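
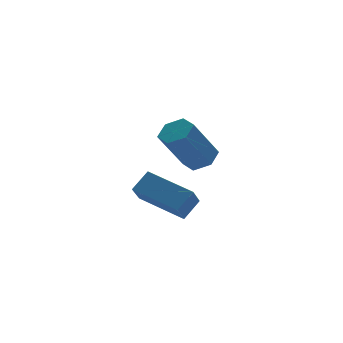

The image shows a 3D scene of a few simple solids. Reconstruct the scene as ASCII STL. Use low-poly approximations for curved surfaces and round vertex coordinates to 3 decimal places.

solid 
facet normal 0.537 0.128 -0.834
outer loop
vertex 4.115 -0.488 1.557
vertex 3.626 -0.254 1.278
vertex 4.009 0.112 1.581
endloop
endfacet
facet normal 0.826 0.124 0.551
outer loop
vertex 4.115 -0.488 1.557
vertex 4.009 0.112 1.581
vertex 3.224 -0.701 2.941
endloop
endfacet
facet normal 0.825 0.125 0.551
outer loop
vertex 3.224 -0.701 2.941
vertex 4.009 0.112 1.581
vertex 3.117 -0.101 2.965
endloop
endfacet
facet normal -0.537 -0.129 0.834
outer loop
vertex 3.224 -0.701 2.941
vertex 3.117 -0.101 2.965
vertex 2.734 -0.466 2.662
endloop
endfacet
facet normal 0.537 0.129 -0.834
outer loop
vertex 4.009 0.112 1.581
vertex 3.626 -0.254 1.278
vertex 3.519 0.347 1.302
endloop
endfacet
facet normal 0.262 0.914 0.310
outer loop
vertex 4.009 0.112 1.581
vertex 3.519 0.347 1.302
vertex 3.117 -0.101 2.965
endloop
endfacet
facet normal 0.263 0.914 0.310
outer loop
vertex 3.117 -0.101 2.965
vertex 3.519 0.347 1.302
vertex 2.628 0.134 2.686
endloop
endfacet
facet normal -0.537 -0.128 0.834
outer loop
vertex 3.117 -0.101 2.965
vertex 2.628 0.134 2.686
vertex 2.734 -0.466 2.662
endloop
endfacet
facet normal 0.537 0.129 -0.834
outer loop
vertex 3.519 0.347 1.302
vertex 3.626 -0.254 1.278
vertex 3.136 -0.019 0.999
endloop
endfacet
facet normal -0.564 0.790 -0.241
outer loop
vertex 3.519 0.347 1.302
vertex 3.136 -0.019 0.999
vertex 2.628 0.134 2.686
endloop
endfacet
facet normal -0.564 0.790 -0.241
outer loop
vertex 2.628 0.134 2.686
vertex 3.136 -0.019 0.999
vertex 2.245 -0.232 2.383
endloop
endfacet
facet normal -0.537 -0.128 0.834
outer loop
vertex 2.628 0.134 2.686
vertex 2.245 -0.232 2.383
vertex 2.734 -0.466 2.662
endloop
endfacet
facet normal 0.537 0.129 -0.834
outer loop
vertex 3.136 -0.019 0.999
vertex 3.626 -0.254 1.278
vertex 3.243 -0.619 0.975
endloop
endfacet
facet normal -0.825 -0.125 -0.551
outer loop
vertex 3.136 -0.019 0.999
vertex 3.243 -0.619 0.975
vertex 2.245 -0.232 2.383
endloop
endfacet
facet normal -0.825 -0.124 -0.551
outer loop
vertex 2.245 -0.232 2.383
vertex 3.243 -0.619 0.975
vertex 2.351 -0.832 2.359
endloop
endfacet
facet normal -0.537 -0.128 0.834
outer loop
vertex 2.245 -0.232 2.383
vertex 2.351 -0.832 2.359
vertex 2.734 -0.466 2.662
endloop
endfacet
facet normal 0.537 0.128 -0.834
outer loop
vertex 3.243 -0.619 0.975
vertex 3.626 -0.254 1.278
vertex 3.732 -0.854 1.254
endloop
endfacet
facet normal -0.262 -0.914 -0.310
outer loop
vertex 3.243 -0.619 0.975
vertex 3.732 -0.854 1.254
vertex 2.351 -0.832 2.359
endloop
endfacet
facet normal -0.262 -0.914 -0.309
outer loop
vertex 2.351 -0.832 2.359
vertex 3.732 -0.854 1.254
vertex 2.841 -1.067 2.638
endloop
endfacet
facet normal -0.537 -0.129 0.834
outer loop
vertex 2.351 -0.832 2.359
vertex 2.841 -1.067 2.638
vertex 2.734 -0.466 2.662
endloop
endfacet
facet normal 0.537 0.128 -0.834
outer loop
vertex 3.732 -0.854 1.254
vertex 3.626 -0.254 1.278
vertex 4.115 -0.488 1.557
endloop
endfacet
facet normal 0.564 -0.790 0.241
outer loop
vertex 3.732 -0.854 1.254
vertex 4.115 -0.488 1.557
vertex 2.841 -1.067 2.638
endloop
endfacet
facet normal 0.564 -0.790 0.241
outer loop
vertex 2.841 -1.067 2.638
vertex 4.115 -0.488 1.557
vertex 3.224 -0.701 2.941
endloop
endfacet
facet normal -0.537 -0.129 0.834
outer loop
vertex 2.841 -1.067 2.638
vertex 3.224 -0.701 2.941
vertex 2.734 -0.466 2.662
endloop
endfacet
facet normal -0.576 0.777 0.254
outer loop
vertex 2.265 2.24 -1.018
vertex 2.891 2.518 -0.45
vertex 2.689 2.797 -1.76
endloop
endfacet
facet normal -0.704 -0.313 -0.637
outer loop
vertex 3.709 1.422 -2.21
vertex 2.265 2.24 -1.018
vertex 2.689 2.797 -1.76
endloop
endfacet
facet normal -0.575 0.778 0.254
outer loop
vertex 2.689 2.797 -1.76
vertex 2.891 2.518 -0.45
vertex 3.316 3.075 -1.192
endloop
endfacet
facet normal 0.416 0.547 -0.727
outer loop
vertex 3.316 3.075 -1.192
vertex 3.709 1.422 -2.21
vertex 2.689 2.797 -1.76
endloop
endfacet
facet normal -0.416 -0.547 0.726
outer loop
vertex 2.265 2.24 -1.018
vertex 3.911 1.143 -0.9
vertex 2.891 2.518 -0.45
endloop
endfacet
facet normal -0.704 -0.313 -0.638
outer loop
vertex 3.284 0.865 -1.468
vertex 2.265 2.24 -1.018
vertex 3.709 1.422 -2.21
endloop
endfacet
facet normal -0.416 -0.546 0.727
outer loop
vertex 3.284 0.865 -1.468
vertex 3.911 1.143 -0.9
vertex 2.265 2.24 -1.018
endloop
endfacet
facet normal 0.704 0.313 0.638
outer loop
vertex 2.891 2.518 -0.45
vertex 3.911 1.143 -0.9
vertex 3.316 3.075 -1.192
endloop
endfacet
facet normal 0.417 0.546 -0.727
outer loop
vertex 4.335 1.7 -1.642
vertex 3.709 1.422 -2.21
vertex 3.316 3.075 -1.192
endloop
endfacet
facet normal 0.704 0.313 0.637
outer loop
vertex 3.316 3.075 -1.192
vertex 3.911 1.143 -0.9
vertex 4.335 1.7 -1.642
endloop
endfacet
facet normal 0.576 -0.777 -0.254
outer loop
vertex 4.335 1.7 -1.642
vertex 3.284 0.865 -1.468
vertex 3.709 1.422 -2.21
endloop
endfacet
facet normal 0.575 -0.777 -0.255
outer loop
vertex 3.911 1.143 -0.9
vertex 3.284 0.865 -1.468
vertex 4.335 1.7 -1.642
endloop
endfacet

endsolid


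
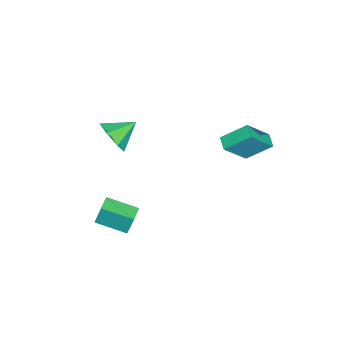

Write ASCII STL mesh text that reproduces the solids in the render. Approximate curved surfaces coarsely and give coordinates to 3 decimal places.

solid 
facet normal -0.828 -0.482 0.285
outer loop
vertex -3.333 1.8 0.925
vertex -4.372 2.692 -0.587
vertex -2.939 0.517 -0.102
endloop
endfacet
facet normal 0.510 -0.437 0.741
outer loop
vertex -2.268 0.908 -0.333
vertex -3.333 1.8 0.925
vertex -2.939 0.517 -0.102
endloop
endfacet
facet normal -0.828 -0.482 0.285
outer loop
vertex -2.939 0.517 -0.102
vertex -4.372 2.692 -0.587
vertex -3.978 1.409 -1.614
endloop
endfacet
facet normal 0.233 -0.759 -0.608
outer loop
vertex -3.978 1.409 -1.614
vertex -2.268 0.908 -0.333
vertex -2.939 0.517 -0.102
endloop
endfacet
facet normal -0.233 0.759 0.608
outer loop
vertex -3.333 1.8 0.925
vertex -3.701 3.083 -0.818
vertex -4.372 2.692 -0.587
endloop
endfacet
facet normal 0.510 -0.437 0.741
outer loop
vertex -2.662 2.191 0.694
vertex -3.333 1.8 0.925
vertex -2.268 0.908 -0.333
endloop
endfacet
facet normal -0.233 0.759 0.608
outer loop
vertex -2.662 2.191 0.694
vertex -3.701 3.083 -0.818
vertex -3.333 1.8 0.925
endloop
endfacet
facet normal -0.510 0.437 -0.741
outer loop
vertex -4.372 2.692 -0.587
vertex -3.701 3.083 -0.818
vertex -3.978 1.409 -1.614
endloop
endfacet
facet normal 0.233 -0.759 -0.608
outer loop
vertex -3.307 1.8 -1.845
vertex -2.268 0.908 -0.333
vertex -3.978 1.409 -1.614
endloop
endfacet
facet normal -0.510 0.437 -0.741
outer loop
vertex -3.978 1.409 -1.614
vertex -3.701 3.083 -0.818
vertex -3.307 1.8 -1.845
endloop
endfacet
facet normal 0.828 0.482 -0.285
outer loop
vertex -3.307 1.8 -1.845
vertex -2.662 2.191 0.694
vertex -2.268 0.908 -0.333
endloop
endfacet
facet normal 0.828 0.482 -0.285
outer loop
vertex -3.701 3.083 -0.818
vertex -2.662 2.191 0.694
vertex -3.307 1.8 -1.845
endloop
endfacet
facet normal -0.999 -0.048 -0.021
outer loop
vertex 2.269 -3.735 -1.199
vertex 2.2 -2.102 -1.669
vertex 2.311 -4.081 -2.41
endloop
endfacet
facet normal 0.040 -0.960 0.276
outer loop
vertex 3.22 -4.038 -2.391
vertex 2.269 -3.735 -1.199
vertex 2.311 -4.081 -2.41
endloop
endfacet
facet normal -0.999 -0.048 -0.021
outer loop
vertex 2.311 -4.081 -2.41
vertex 2.2 -2.102 -1.669
vertex 2.242 -2.449 -2.88
endloop
endfacet
facet normal 0.033 -0.275 -0.961
outer loop
vertex 2.242 -2.449 -2.88
vertex 3.22 -4.038 -2.391
vertex 2.311 -4.081 -2.41
endloop
endfacet
facet normal -0.033 0.275 0.961
outer loop
vertex 2.269 -3.735 -1.199
vertex 3.109 -2.059 -1.65
vertex 2.2 -2.102 -1.669
endloop
endfacet
facet normal 0.041 -0.960 0.277
outer loop
vertex 3.178 -3.691 -1.18
vertex 2.269 -3.735 -1.199
vertex 3.22 -4.038 -2.391
endloop
endfacet
facet normal -0.033 0.275 0.961
outer loop
vertex 3.178 -3.691 -1.18
vertex 3.109 -2.059 -1.65
vertex 2.269 -3.735 -1.199
endloop
endfacet
facet normal -0.040 0.960 -0.277
outer loop
vertex 2.2 -2.102 -1.669
vertex 3.109 -2.059 -1.65
vertex 2.242 -2.449 -2.88
endloop
endfacet
facet normal 0.033 -0.275 -0.961
outer loop
vertex 3.151 -2.405 -2.861
vertex 3.22 -4.038 -2.391
vertex 2.242 -2.449 -2.88
endloop
endfacet
facet normal -0.041 0.960 -0.276
outer loop
vertex 2.242 -2.449 -2.88
vertex 3.109 -2.059 -1.65
vertex 3.151 -2.405 -2.861
endloop
endfacet
facet normal 0.999 0.048 0.021
outer loop
vertex 3.151 -2.405 -2.861
vertex 3.178 -3.691 -1.18
vertex 3.22 -4.038 -2.391
endloop
endfacet
facet normal 0.999 0.048 0.021
outer loop
vertex 3.109 -2.059 -1.65
vertex 3.178 -3.691 -1.18
vertex 3.151 -2.405 -2.861
endloop
endfacet
facet normal 0.605 -0.656 -0.450
outer loop
vertex -0.174 -4.506 1.445
vertex -0.759 -4.449 0.575
vertex 0.072 -3.867 0.844
endloop
endfacet
facet normal 0.307 0.586 0.749
outer loop
vertex -0.174 -4.506 1.445
vertex 0.072 -3.867 0.844
vertex -1.661 -3.471 1.245
endloop
endfacet
facet normal 0.605 -0.656 -0.450
outer loop
vertex 0.072 -3.867 0.844
vertex -0.759 -4.449 0.575
vertex -0.307 -3.666 0.041
endloop
endfacet
facet normal 0.248 0.961 0.123
outer loop
vertex 0.072 -3.867 0.844
vertex -0.307 -3.666 0.041
vertex -1.661 -3.471 1.245
endloop
endfacet
facet normal 0.605 -0.656 -0.450
outer loop
vertex -0.307 -3.666 0.041
vertex -0.759 -4.449 0.575
vertex -1.027 -4.054 -0.361
endloop
endfacet
facet normal -0.242 0.878 -0.414
outer loop
vertex -0.307 -3.666 0.041
vertex -1.027 -4.054 -0.361
vertex -1.661 -3.471 1.245
endloop
endfacet
facet normal 0.606 -0.656 -0.450
outer loop
vertex -1.027 -4.054 -0.361
vertex -0.759 -4.449 0.575
vertex -1.545 -4.74 -0.058
endloop
endfacet
facet normal -0.795 0.398 -0.458
outer loop
vertex -1.027 -4.054 -0.361
vertex -1.545 -4.74 -0.058
vertex -1.661 -3.471 1.245
endloop
endfacet
facet normal 0.605 -0.656 -0.450
outer loop
vertex -1.545 -4.74 -0.058
vertex -0.759 -4.449 0.575
vertex -1.471 -5.206 0.721
endloop
endfacet
facet normal -0.993 -0.116 0.025
outer loop
vertex -1.545 -4.74 -0.058
vertex -1.471 -5.206 0.721
vertex -1.661 -3.471 1.245
endloop
endfacet
facet normal 0.605 -0.656 -0.451
outer loop
vertex -1.471 -5.206 0.721
vertex -0.759 -4.449 0.575
vertex -0.861 -5.103 1.39
endloop
endfacet
facet normal -0.688 -0.278 0.670
outer loop
vertex -1.471 -5.206 0.721
vertex -0.861 -5.103 1.39
vertex -1.661 -3.471 1.245
endloop
endfacet
facet normal 0.606 -0.656 -0.450
outer loop
vertex -0.861 -5.103 1.39
vertex -0.759 -4.449 0.575
vertex -0.174 -4.506 1.445
endloop
endfacet
facet normal -0.110 0.035 0.993
outer loop
vertex -0.861 -5.103 1.39
vertex -0.174 -4.506 1.445
vertex -1.661 -3.471 1.245
endloop
endfacet

endsolid


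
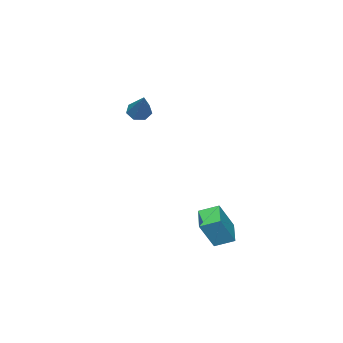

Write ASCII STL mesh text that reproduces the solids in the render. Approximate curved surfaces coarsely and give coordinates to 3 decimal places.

solid 
facet normal -0.497 0.118 -0.860
outer loop
vertex -3.407 2.733 -2.555
vertex -2.503 3.47 -2.976
vertex -2.941 1.945 -2.932
endloop
endfacet
facet normal -0.729 -0.594 0.340
outer loop
vertex -2.117 1.75 -1.504
vertex -3.407 2.733 -2.555
vertex -2.941 1.945 -2.932
endloop
endfacet
facet normal -0.496 0.118 -0.860
outer loop
vertex -2.941 1.945 -2.932
vertex -2.503 3.47 -2.976
vertex -2.036 2.682 -3.353
endloop
endfacet
facet normal 0.471 -0.796 -0.380
outer loop
vertex -2.036 2.682 -3.353
vertex -2.117 1.75 -1.504
vertex -2.941 1.945 -2.932
endloop
endfacet
facet normal -0.471 0.796 0.381
outer loop
vertex -3.407 2.733 -2.555
vertex -1.679 3.275 -1.548
vertex -2.503 3.47 -2.976
endloop
endfacet
facet normal -0.729 -0.594 0.339
outer loop
vertex -2.584 2.538 -1.127
vertex -3.407 2.733 -2.555
vertex -2.117 1.75 -1.504
endloop
endfacet
facet normal -0.471 0.796 0.380
outer loop
vertex -2.584 2.538 -1.127
vertex -1.679 3.275 -1.548
vertex -3.407 2.733 -2.555
endloop
endfacet
facet normal 0.729 0.594 -0.339
outer loop
vertex -2.503 3.47 -2.976
vertex -1.679 3.275 -1.548
vertex -2.036 2.682 -3.353
endloop
endfacet
facet normal 0.471 -0.796 -0.380
outer loop
vertex -1.213 2.487 -1.925
vertex -2.117 1.75 -1.504
vertex -2.036 2.682 -3.353
endloop
endfacet
facet normal 0.730 0.594 -0.339
outer loop
vertex -2.036 2.682 -3.353
vertex -1.679 3.275 -1.548
vertex -1.213 2.487 -1.925
endloop
endfacet
facet normal 0.496 -0.117 0.860
outer loop
vertex -1.213 2.487 -1.925
vertex -2.584 2.538 -1.127
vertex -2.117 1.75 -1.504
endloop
endfacet
facet normal 0.496 -0.118 0.860
outer loop
vertex -1.679 3.275 -1.548
vertex -2.584 2.538 -1.127
vertex -1.213 2.487 -1.925
endloop
endfacet
facet normal -0.504 -0.548 -0.668
outer loop
vertex -3.987 -3.802 2.583
vertex -4.471 -3.436 2.648
vertex -4.006 -3.386 2.256
endloop
endfacet
facet normal 0.964 -0.137 -0.230
outer loop
vertex -3.987 -3.802 2.583
vertex -4.006 -3.386 2.256
vertex -3.429 -2.304 4.032
endloop
endfacet
facet normal -0.505 -0.546 -0.668
outer loop
vertex -4.006 -3.386 2.256
vertex -4.471 -3.436 2.648
vertex -4.375 -3.007 2.225
endloop
endfacet
facet normal 0.623 0.562 -0.545
outer loop
vertex -4.006 -3.386 2.256
vertex -4.375 -3.007 2.225
vertex -3.429 -2.304 4.032
endloop
endfacet
facet normal -0.504 -0.547 -0.669
outer loop
vertex -4.375 -3.007 2.225
vertex -4.471 -3.436 2.648
vertex -4.816 -2.952 2.512
endloop
endfacet
facet normal -0.090 0.943 -0.320
outer loop
vertex -4.375 -3.007 2.225
vertex -4.816 -2.952 2.512
vertex -3.429 -2.304 4.032
endloop
endfacet
facet normal -0.502 -0.546 -0.670
outer loop
vertex -4.816 -2.952 2.512
vertex -4.471 -3.436 2.648
vertex -4.998 -3.262 2.901
endloop
endfacet
facet normal -0.638 0.720 0.275
outer loop
vertex -4.816 -2.952 2.512
vertex -4.998 -3.262 2.901
vertex -3.429 -2.304 4.032
endloop
endfacet
facet normal -0.502 -0.549 -0.668
outer loop
vertex -4.998 -3.262 2.901
vertex -4.471 -3.436 2.648
vertex -4.782 -3.702 3.1
endloop
endfacet
facet normal -0.608 0.060 0.792
outer loop
vertex -4.998 -3.262 2.901
vertex -4.782 -3.702 3.1
vertex -3.429 -2.304 4.032
endloop
endfacet
facet normal -0.505 -0.546 -0.669
outer loop
vertex -4.782 -3.702 3.1
vertex -4.471 -3.436 2.648
vertex -4.333 -3.943 2.958
endloop
endfacet
facet normal -0.023 -0.539 0.842
outer loop
vertex -4.782 -3.702 3.1
vertex -4.333 -3.943 2.958
vertex -3.429 -2.304 4.032
endloop
endfacet
facet normal -0.503 -0.546 -0.670
outer loop
vertex -4.333 -3.943 2.958
vertex -4.471 -3.436 2.648
vertex -3.987 -3.802 2.583
endloop
endfacet
facet normal 0.676 -0.627 0.388
outer loop
vertex -4.333 -3.943 2.958
vertex -3.987 -3.802 2.583
vertex -3.429 -2.304 4.032
endloop
endfacet

endsolid


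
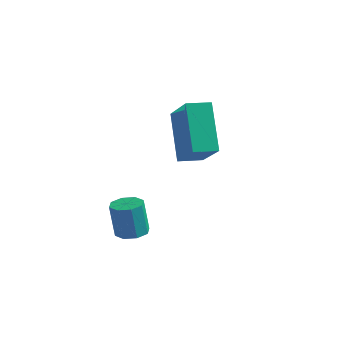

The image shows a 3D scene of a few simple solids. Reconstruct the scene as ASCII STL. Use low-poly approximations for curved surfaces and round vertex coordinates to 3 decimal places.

solid 
facet normal -0.447 0.429 0.785
outer loop
vertex 2.467 1.827 2.891
vertex 3.056 2.569 2.821
vertex 1.12 2.774 1.605
endloop
endfacet
facet normal -0.620 -0.781 0.074
outer loop
vertex 2.104 1.831 -0.121
vertex 2.467 1.827 2.891
vertex 1.12 2.774 1.605
endloop
endfacet
facet normal -0.448 0.428 0.785
outer loop
vertex 1.12 2.774 1.605
vertex 3.056 2.569 2.821
vertex 1.708 3.517 1.535
endloop
endfacet
facet normal -0.645 0.453 -0.615
outer loop
vertex 1.708 3.517 1.535
vertex 2.104 1.831 -0.121
vertex 1.12 2.774 1.605
endloop
endfacet
facet normal 0.645 -0.454 0.615
outer loop
vertex 2.467 1.827 2.891
vertex 4.04 1.626 1.095
vertex 3.056 2.569 2.821
endloop
endfacet
facet normal -0.620 -0.781 0.074
outer loop
vertex 3.452 0.883 1.165
vertex 2.467 1.827 2.891
vertex 2.104 1.831 -0.121
endloop
endfacet
facet normal 0.645 -0.453 0.616
outer loop
vertex 3.452 0.883 1.165
vertex 4.04 1.626 1.095
vertex 2.467 1.827 2.891
endloop
endfacet
facet normal 0.620 0.781 -0.074
outer loop
vertex 3.056 2.569 2.821
vertex 4.04 1.626 1.095
vertex 1.708 3.517 1.535
endloop
endfacet
facet normal -0.644 0.453 -0.616
outer loop
vertex 2.693 2.573 -0.191
vertex 2.104 1.831 -0.121
vertex 1.708 3.517 1.535
endloop
endfacet
facet normal 0.620 0.781 -0.074
outer loop
vertex 1.708 3.517 1.535
vertex 4.04 1.626 1.095
vertex 2.693 2.573 -0.191
endloop
endfacet
facet normal 0.447 -0.429 -0.785
outer loop
vertex 2.693 2.573 -0.191
vertex 3.452 0.883 1.165
vertex 2.104 1.831 -0.121
endloop
endfacet
facet normal 0.448 -0.428 -0.785
outer loop
vertex 4.04 1.626 1.095
vertex 3.452 0.883 1.165
vertex 2.693 2.573 -0.191
endloop
endfacet
facet normal 0.133 0.051 -0.990
outer loop
vertex 2.046 0.228 -2.837
vertex 1.673 -0.274 -2.913
vertex 1.583 0.349 -2.893
endloop
endfacet
facet normal 0.243 0.967 0.082
outer loop
vertex 2.046 0.228 -2.837
vertex 1.583 0.349 -2.893
vertex 1.86 0.156 -1.432
endloop
endfacet
facet normal 0.242 0.967 0.082
outer loop
vertex 1.86 0.156 -1.432
vertex 1.583 0.349 -2.893
vertex 1.396 0.277 -1.487
endloop
endfacet
facet normal -0.131 -0.051 0.990
outer loop
vertex 1.86 0.156 -1.432
vertex 1.396 0.277 -1.487
vertex 1.487 -0.346 -1.507
endloop
endfacet
facet normal 0.131 0.051 -0.990
outer loop
vertex 1.583 0.349 -2.893
vertex 1.673 -0.274 -2.913
vertex 1.172 0.105 -2.96
endloop
endfacet
facet normal -0.508 0.861 -0.023
outer loop
vertex 1.583 0.349 -2.893
vertex 1.172 0.105 -2.96
vertex 1.396 0.277 -1.487
endloop
endfacet
facet normal -0.508 0.861 -0.023
outer loop
vertex 1.396 0.277 -1.487
vertex 1.172 0.105 -2.96
vertex 0.986 0.033 -1.554
endloop
endfacet
facet normal -0.131 -0.051 0.990
outer loop
vertex 1.396 0.277 -1.487
vertex 0.986 0.033 -1.554
vertex 1.487 -0.346 -1.507
endloop
endfacet
facet normal 0.131 0.050 -0.990
outer loop
vertex 1.172 0.105 -2.96
vertex 1.673 -0.274 -2.913
vertex 1.055 -0.361 -2.999
endloop
endfacet
facet normal -0.961 0.251 -0.114
outer loop
vertex 1.172 0.105 -2.96
vertex 1.055 -0.361 -2.999
vertex 0.986 0.033 -1.554
endloop
endfacet
facet normal -0.961 0.251 -0.114
outer loop
vertex 0.986 0.033 -1.554
vertex 1.055 -0.361 -2.999
vertex 0.869 -0.433 -1.594
endloop
endfacet
facet normal -0.132 -0.052 0.990
outer loop
vertex 0.986 0.033 -1.554
vertex 0.869 -0.433 -1.594
vertex 1.487 -0.346 -1.507
endloop
endfacet
facet normal 0.131 0.051 -0.990
outer loop
vertex 1.055 -0.361 -2.999
vertex 1.673 -0.274 -2.913
vertex 1.3 -0.776 -2.988
endloop
endfacet
facet normal -0.851 -0.506 -0.139
outer loop
vertex 1.055 -0.361 -2.999
vertex 1.3 -0.776 -2.988
vertex 0.869 -0.433 -1.594
endloop
endfacet
facet normal -0.851 -0.506 -0.139
outer loop
vertex 0.869 -0.433 -1.594
vertex 1.3 -0.776 -2.988
vertex 1.114 -0.848 -1.583
endloop
endfacet
facet normal -0.132 -0.052 0.990
outer loop
vertex 0.869 -0.433 -1.594
vertex 1.114 -0.848 -1.583
vertex 1.487 -0.346 -1.507
endloop
endfacet
facet normal 0.131 0.051 -0.990
outer loop
vertex 1.3 -0.776 -2.988
vertex 1.673 -0.274 -2.913
vertex 1.764 -0.897 -2.933
endloop
endfacet
facet normal -0.242 -0.967 -0.082
outer loop
vertex 1.3 -0.776 -2.988
vertex 1.764 -0.897 -2.933
vertex 1.114 -0.848 -1.583
endloop
endfacet
facet normal -0.243 -0.967 -0.082
outer loop
vertex 1.114 -0.848 -1.583
vertex 1.764 -0.897 -2.933
vertex 1.577 -0.969 -1.527
endloop
endfacet
facet normal -0.133 -0.051 0.990
outer loop
vertex 1.114 -0.848 -1.583
vertex 1.577 -0.969 -1.527
vertex 1.487 -0.346 -1.507
endloop
endfacet
facet normal 0.131 0.051 -0.990
outer loop
vertex 1.764 -0.897 -2.933
vertex 1.673 -0.274 -2.913
vertex 2.174 -0.653 -2.866
endloop
endfacet
facet normal 0.508 -0.861 0.024
outer loop
vertex 1.764 -0.897 -2.933
vertex 2.174 -0.653 -2.866
vertex 1.577 -0.969 -1.527
endloop
endfacet
facet normal 0.508 -0.861 0.023
outer loop
vertex 1.577 -0.969 -1.527
vertex 2.174 -0.653 -2.866
vertex 1.988 -0.725 -1.46
endloop
endfacet
facet normal -0.131 -0.051 0.990
outer loop
vertex 1.577 -0.969 -1.527
vertex 1.988 -0.725 -1.46
vertex 1.487 -0.346 -1.507
endloop
endfacet
facet normal 0.132 0.052 -0.990
outer loop
vertex 2.174 -0.653 -2.866
vertex 1.673 -0.274 -2.913
vertex 2.291 -0.187 -2.826
endloop
endfacet
facet normal 0.961 -0.251 0.114
outer loop
vertex 2.174 -0.653 -2.866
vertex 2.291 -0.187 -2.826
vertex 1.988 -0.725 -1.46
endloop
endfacet
facet normal 0.961 -0.251 0.114
outer loop
vertex 1.988 -0.725 -1.46
vertex 2.291 -0.187 -2.826
vertex 2.105 -0.259 -1.421
endloop
endfacet
facet normal -0.131 -0.050 0.990
outer loop
vertex 1.988 -0.725 -1.46
vertex 2.105 -0.259 -1.421
vertex 1.487 -0.346 -1.507
endloop
endfacet
facet normal 0.132 0.052 -0.990
outer loop
vertex 2.291 -0.187 -2.826
vertex 1.673 -0.274 -2.913
vertex 2.046 0.228 -2.837
endloop
endfacet
facet normal 0.851 0.506 0.139
outer loop
vertex 2.291 -0.187 -2.826
vertex 2.046 0.228 -2.837
vertex 2.105 -0.259 -1.421
endloop
endfacet
facet normal 0.851 0.506 0.139
outer loop
vertex 2.105 -0.259 -1.421
vertex 2.046 0.228 -2.837
vertex 1.86 0.156 -1.432
endloop
endfacet
facet normal -0.131 -0.051 0.990
outer loop
vertex 2.105 -0.259 -1.421
vertex 1.86 0.156 -1.432
vertex 1.487 -0.346 -1.507
endloop
endfacet

endsolid


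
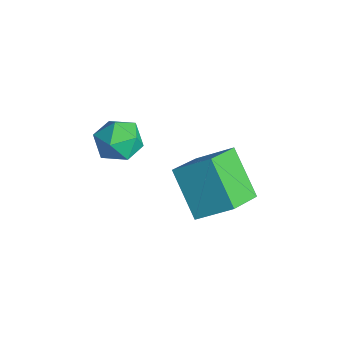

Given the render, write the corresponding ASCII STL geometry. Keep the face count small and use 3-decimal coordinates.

solid 
facet normal -0.620 0.335 0.710
outer loop
vertex -0.335 -2.443 -0.904
vertex -0.923 -3.224 -1.049
vertex -0.191 -3.273 -0.387
endloop
endfacet
facet normal 0.051 0.534 0.844
outer loop
vertex -0.335 -2.443 -0.904
vertex -0.191 -3.273 -0.387
vertex 0.582 -2.776 -0.749
endloop
endfacet
facet normal 0.284 0.915 0.286
outer loop
vertex -0.335 -2.443 -0.904
vertex 0.582 -2.776 -0.749
vertex 0.329 -2.42 -1.636
endloop
endfacet
facet normal -0.245 0.950 -0.192
outer loop
vertex -0.335 -2.443 -0.904
vertex 0.329 -2.42 -1.636
vertex -0.602 -2.697 -1.821
endloop
endfacet
facet normal -0.803 0.592 0.070
outer loop
vertex -0.335 -2.443 -0.904
vertex -0.602 -2.697 -1.821
vertex -0.923 -3.224 -1.049
endloop
endfacet
facet normal 0.452 -0.054 0.890
outer loop
vertex 0.582 -2.776 -0.749
vertex -0.191 -3.273 -0.387
vertex 0.562 -3.763 -0.799
endloop
endfacet
facet normal -0.635 -0.377 0.674
outer loop
vertex -0.191 -3.273 -0.387
vertex -0.923 -3.224 -1.049
vertex -0.369 -4.04 -0.984
endloop
endfacet
facet normal -0.931 0.037 -0.362
outer loop
vertex -0.923 -3.224 -1.049
vertex -0.602 -2.697 -1.821
vertex -0.622 -3.684 -1.871
endloop
endfacet
facet normal -0.028 0.618 -0.786
outer loop
vertex -0.602 -2.697 -1.821
vertex 0.329 -2.42 -1.636
vertex 0.151 -3.187 -2.233
endloop
endfacet
facet normal 0.828 0.561 -0.011
outer loop
vertex 0.329 -2.42 -1.636
vertex 0.582 -2.776 -0.749
vertex 0.883 -3.236 -1.571
endloop
endfacet
facet normal 0.245 -0.950 0.192
outer loop
vertex 0.295 -4.017 -1.716
vertex 0.562 -3.763 -0.799
vertex -0.369 -4.04 -0.984
endloop
endfacet
facet normal -0.284 -0.915 -0.286
outer loop
vertex 0.295 -4.017 -1.716
vertex -0.369 -4.04 -0.984
vertex -0.622 -3.684 -1.871
endloop
endfacet
facet normal -0.051 -0.534 -0.844
outer loop
vertex 0.295 -4.017 -1.716
vertex -0.622 -3.684 -1.871
vertex 0.151 -3.187 -2.233
endloop
endfacet
facet normal 0.620 -0.335 -0.710
outer loop
vertex 0.295 -4.017 -1.716
vertex 0.151 -3.187 -2.233
vertex 0.883 -3.236 -1.571
endloop
endfacet
facet normal 0.803 -0.592 -0.070
outer loop
vertex 0.295 -4.017 -1.716
vertex 0.883 -3.236 -1.571
vertex 0.562 -3.763 -0.799
endloop
endfacet
facet normal 0.028 -0.618 0.786
outer loop
vertex -0.369 -4.04 -0.984
vertex 0.562 -3.763 -0.799
vertex -0.191 -3.273 -0.387
endloop
endfacet
facet normal -0.828 -0.561 0.011
outer loop
vertex -0.622 -3.684 -1.871
vertex -0.369 -4.04 -0.984
vertex -0.923 -3.224 -1.049
endloop
endfacet
facet normal -0.452 0.054 -0.890
outer loop
vertex 0.151 -3.187 -2.233
vertex -0.622 -3.684 -1.871
vertex -0.602 -2.697 -1.821
endloop
endfacet
facet normal 0.635 0.377 -0.674
outer loop
vertex 0.883 -3.236 -1.571
vertex 0.151 -3.187 -2.233
vertex 0.329 -2.42 -1.636
endloop
endfacet
facet normal 0.931 -0.037 0.362
outer loop
vertex 0.562 -3.763 -0.799
vertex 0.883 -3.236 -1.571
vertex 0.582 -2.776 -0.749
endloop
endfacet
facet normal -0.729 -0.089 0.679
outer loop
vertex 3.351 -1.18 0.116
vertex 2.459 0.101 -0.675
vertex 2.602 -2.288 -0.833
endloop
endfacet
facet normal 0.510 -0.732 0.452
outer loop
vertex 4.141 -2.101 -2.265
vertex 3.351 -1.18 0.116
vertex 2.602 -2.288 -0.833
endloop
endfacet
facet normal -0.729 -0.089 0.679
outer loop
vertex 2.602 -2.288 -0.833
vertex 2.459 0.101 -0.675
vertex 1.71 -1.007 -1.624
endloop
endfacet
facet normal -0.457 -0.675 -0.579
outer loop
vertex 1.71 -1.007 -1.624
vertex 4.141 -2.101 -2.265
vertex 2.602 -2.288 -0.833
endloop
endfacet
facet normal 0.457 0.675 0.579
outer loop
vertex 3.351 -1.18 0.116
vertex 3.998 0.288 -2.107
vertex 2.459 0.101 -0.675
endloop
endfacet
facet normal 0.510 -0.732 0.452
outer loop
vertex 4.89 -0.993 -1.316
vertex 3.351 -1.18 0.116
vertex 4.141 -2.101 -2.265
endloop
endfacet
facet normal 0.457 0.675 0.579
outer loop
vertex 4.89 -0.993 -1.316
vertex 3.998 0.288 -2.107
vertex 3.351 -1.18 0.116
endloop
endfacet
facet normal -0.510 0.732 -0.452
outer loop
vertex 2.459 0.101 -0.675
vertex 3.998 0.288 -2.107
vertex 1.71 -1.007 -1.624
endloop
endfacet
facet normal -0.457 -0.675 -0.579
outer loop
vertex 3.249 -0.82 -3.056
vertex 4.141 -2.101 -2.265
vertex 1.71 -1.007 -1.624
endloop
endfacet
facet normal -0.510 0.732 -0.452
outer loop
vertex 1.71 -1.007 -1.624
vertex 3.998 0.288 -2.107
vertex 3.249 -0.82 -3.056
endloop
endfacet
facet normal 0.729 0.089 -0.679
outer loop
vertex 3.249 -0.82 -3.056
vertex 4.89 -0.993 -1.316
vertex 4.141 -2.101 -2.265
endloop
endfacet
facet normal 0.729 0.089 -0.679
outer loop
vertex 3.998 0.288 -2.107
vertex 4.89 -0.993 -1.316
vertex 3.249 -0.82 -3.056
endloop
endfacet

endsolid


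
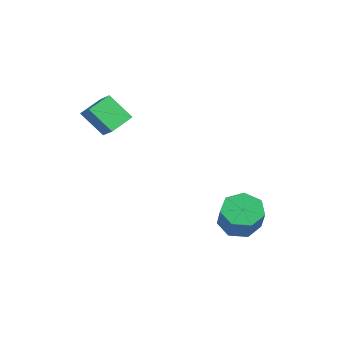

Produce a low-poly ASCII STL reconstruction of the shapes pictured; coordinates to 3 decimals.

solid 
facet normal -0.605 0.231 -0.762
outer loop
vertex 4.041 3.936 -3.425
vertex 3.392 3.087 -3.167
vertex 3.337 4.125 -2.809
endloop
endfacet
facet normal 0.300 0.953 0.050
outer loop
vertex 4.041 3.936 -3.425
vertex 3.337 4.125 -2.809
vertex 5.178 3.503 -1.992
endloop
endfacet
facet normal 0.300 0.953 0.050
outer loop
vertex 5.178 3.503 -1.992
vertex 3.337 4.125 -2.809
vertex 4.473 3.692 -1.376
endloop
endfacet
facet normal 0.605 -0.230 0.763
outer loop
vertex 5.178 3.503 -1.992
vertex 4.473 3.692 -1.376
vertex 4.528 2.653 -1.733
endloop
endfacet
facet normal -0.604 0.231 -0.763
outer loop
vertex 3.337 4.125 -2.809
vertex 3.392 3.087 -3.167
vertex 2.674 3.533 -2.463
endloop
endfacet
facet normal -0.390 0.749 0.535
outer loop
vertex 3.337 4.125 -2.809
vertex 2.674 3.533 -2.463
vertex 4.473 3.692 -1.376
endloop
endfacet
facet normal -0.390 0.749 0.536
outer loop
vertex 4.473 3.692 -1.376
vertex 2.674 3.533 -2.463
vertex 3.81 3.099 -1.029
endloop
endfacet
facet normal 0.605 -0.230 0.762
outer loop
vertex 4.473 3.692 -1.376
vertex 3.81 3.099 -1.029
vertex 4.528 2.653 -1.733
endloop
endfacet
facet normal -0.605 0.230 -0.763
outer loop
vertex 2.674 3.533 -2.463
vertex 3.392 3.087 -3.167
vertex 2.551 2.604 -2.646
endloop
endfacet
facet normal -0.786 -0.018 0.618
outer loop
vertex 2.674 3.533 -2.463
vertex 2.551 2.604 -2.646
vertex 3.81 3.099 -1.029
endloop
endfacet
facet normal -0.786 -0.019 0.618
outer loop
vertex 3.81 3.099 -1.029
vertex 2.551 2.604 -2.646
vertex 3.688 2.171 -1.213
endloop
endfacet
facet normal 0.604 -0.231 0.763
outer loop
vertex 3.81 3.099 -1.029
vertex 3.688 2.171 -1.213
vertex 4.528 2.653 -1.733
endloop
endfacet
facet normal -0.605 0.230 -0.762
outer loop
vertex 2.551 2.604 -2.646
vertex 3.392 3.087 -3.167
vertex 3.062 2.039 -3.222
endloop
endfacet
facet normal -0.590 -0.773 0.235
outer loop
vertex 2.551 2.604 -2.646
vertex 3.062 2.039 -3.222
vertex 3.688 2.171 -1.213
endloop
endfacet
facet normal -0.591 -0.772 0.235
outer loop
vertex 3.688 2.171 -1.213
vertex 3.062 2.039 -3.222
vertex 4.198 1.606 -1.788
endloop
endfacet
facet normal 0.604 -0.231 0.763
outer loop
vertex 3.688 2.171 -1.213
vertex 4.198 1.606 -1.788
vertex 4.528 2.653 -1.733
endloop
endfacet
facet normal -0.604 0.230 -0.763
outer loop
vertex 3.062 2.039 -3.222
vertex 3.392 3.087 -3.167
vertex 3.821 2.263 -3.756
endloop
endfacet
facet normal 0.050 -0.944 -0.325
outer loop
vertex 3.062 2.039 -3.222
vertex 3.821 2.263 -3.756
vertex 4.198 1.606 -1.788
endloop
endfacet
facet normal 0.049 -0.945 -0.325
outer loop
vertex 4.198 1.606 -1.788
vertex 3.821 2.263 -3.756
vertex 4.957 1.829 -2.322
endloop
endfacet
facet normal 0.604 -0.231 0.763
outer loop
vertex 4.198 1.606 -1.788
vertex 4.957 1.829 -2.322
vertex 4.528 2.653 -1.733
endloop
endfacet
facet normal -0.604 0.231 -0.763
outer loop
vertex 3.821 2.263 -3.756
vertex 3.392 3.087 -3.167
vertex 4.257 3.107 -3.846
endloop
endfacet
facet normal 0.653 -0.405 -0.640
outer loop
vertex 3.821 2.263 -3.756
vertex 4.257 3.107 -3.846
vertex 4.957 1.829 -2.322
endloop
endfacet
facet normal 0.653 -0.406 -0.640
outer loop
vertex 4.957 1.829 -2.322
vertex 4.257 3.107 -3.846
vertex 5.393 2.674 -2.413
endloop
endfacet
facet normal 0.605 -0.230 0.762
outer loop
vertex 4.957 1.829 -2.322
vertex 5.393 2.674 -2.413
vertex 4.528 2.653 -1.733
endloop
endfacet
facet normal -0.604 0.230 -0.763
outer loop
vertex 4.257 3.107 -3.846
vertex 3.392 3.087 -3.167
vertex 4.041 3.936 -3.425
endloop
endfacet
facet normal 0.764 0.439 -0.473
outer loop
vertex 4.257 3.107 -3.846
vertex 4.041 3.936 -3.425
vertex 5.393 2.674 -2.413
endloop
endfacet
facet normal 0.764 0.439 -0.474
outer loop
vertex 5.393 2.674 -2.413
vertex 4.041 3.936 -3.425
vertex 5.178 3.503 -1.992
endloop
endfacet
facet normal 0.605 -0.230 0.762
outer loop
vertex 5.393 2.674 -2.413
vertex 5.178 3.503 -1.992
vertex 4.528 2.653 -1.733
endloop
endfacet
facet normal -0.830 -0.069 -0.554
outer loop
vertex -2.11 -2.825 3.098
vertex -2.576 -1.539 3.636
vertex -1.297 -1.977 1.775
endloop
endfacet
facet normal 0.317 -0.875 -0.366
outer loop
vertex -0.384 -1.901 2.384
vertex -2.11 -2.825 3.098
vertex -1.297 -1.977 1.775
endloop
endfacet
facet normal -0.830 -0.069 -0.554
outer loop
vertex -1.297 -1.977 1.775
vertex -2.576 -1.539 3.636
vertex -1.763 -0.691 2.312
endloop
endfacet
facet normal 0.459 0.479 -0.748
outer loop
vertex -1.763 -0.691 2.312
vertex -0.384 -1.901 2.384
vertex -1.297 -1.977 1.775
endloop
endfacet
facet normal -0.459 -0.479 0.748
outer loop
vertex -2.11 -2.825 3.098
vertex -1.663 -1.463 4.245
vertex -2.576 -1.539 3.636
endloop
endfacet
facet normal 0.317 -0.875 -0.366
outer loop
vertex -1.197 -2.749 3.708
vertex -2.11 -2.825 3.098
vertex -0.384 -1.901 2.384
endloop
endfacet
facet normal -0.460 -0.479 0.748
outer loop
vertex -1.197 -2.749 3.708
vertex -1.663 -1.463 4.245
vertex -2.11 -2.825 3.098
endloop
endfacet
facet normal -0.317 0.875 0.366
outer loop
vertex -2.576 -1.539 3.636
vertex -1.663 -1.463 4.245
vertex -1.763 -0.691 2.312
endloop
endfacet
facet normal 0.460 0.479 -0.748
outer loop
vertex -0.85 -0.615 2.922
vertex -0.384 -1.901 2.384
vertex -1.763 -0.691 2.312
endloop
endfacet
facet normal -0.317 0.875 0.366
outer loop
vertex -1.763 -0.691 2.312
vertex -1.663 -1.463 4.245
vertex -0.85 -0.615 2.922
endloop
endfacet
facet normal 0.830 0.069 0.554
outer loop
vertex -0.85 -0.615 2.922
vertex -1.197 -2.749 3.708
vertex -0.384 -1.901 2.384
endloop
endfacet
facet normal 0.830 0.069 0.554
outer loop
vertex -1.663 -1.463 4.245
vertex -1.197 -2.749 3.708
vertex -0.85 -0.615 2.922
endloop
endfacet

endsolid


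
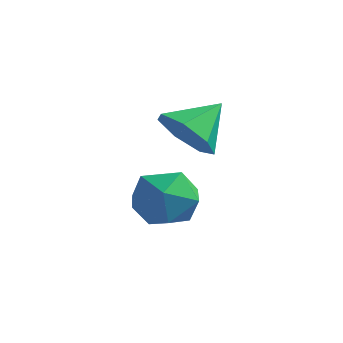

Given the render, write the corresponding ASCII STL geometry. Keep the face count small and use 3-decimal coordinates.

solid 
facet normal -0.230 -0.780 -0.582
outer loop
vertex 2.161 -1.298 2.413
vertex 1.407 -1.504 2.987
vertex 1.434 -0.929 2.206
endloop
endfacet
facet normal 0.502 0.789 -0.355
outer loop
vertex 2.161 -1.298 2.413
vertex 1.434 -0.929 2.206
vertex 1.733 -0.396 3.813
endloop
endfacet
facet normal -0.231 -0.780 -0.582
outer loop
vertex 1.434 -0.929 2.206
vertex 1.407 -1.504 2.987
vertex 0.686 -0.992 2.587
endloop
endfacet
facet normal -0.217 0.938 -0.271
outer loop
vertex 1.434 -0.929 2.206
vertex 0.686 -0.992 2.587
vertex 1.733 -0.396 3.813
endloop
endfacet
facet normal -0.230 -0.780 -0.582
outer loop
vertex 0.686 -0.992 2.587
vertex 1.407 -1.504 2.987
vertex 0.481 -1.441 3.269
endloop
endfacet
facet normal -0.682 0.688 0.248
outer loop
vertex 0.686 -0.992 2.587
vertex 0.481 -1.441 3.269
vertex 1.733 -0.396 3.813
endloop
endfacet
facet normal -0.230 -0.779 -0.583
outer loop
vertex 0.481 -1.441 3.269
vertex 1.407 -1.504 2.987
vertex 0.973 -1.937 3.738
endloop
endfacet
facet normal -0.542 0.228 0.809
outer loop
vertex 0.481 -1.441 3.269
vertex 0.973 -1.937 3.738
vertex 1.733 -0.396 3.813
endloop
endfacet
facet normal -0.229 -0.780 -0.582
outer loop
vertex 0.973 -1.937 3.738
vertex 1.407 -1.504 2.987
vertex 1.792 -2.106 3.642
endloop
endfacet
facet normal 0.096 -0.096 0.991
outer loop
vertex 0.973 -1.937 3.738
vertex 1.792 -2.106 3.642
vertex 1.733 -0.396 3.813
endloop
endfacet
facet normal -0.230 -0.780 -0.582
outer loop
vertex 1.792 -2.106 3.642
vertex 1.407 -1.504 2.987
vertex 2.32 -1.822 3.052
endloop
endfacet
facet normal 0.754 -0.040 0.656
outer loop
vertex 1.792 -2.106 3.642
vertex 2.32 -1.822 3.052
vertex 1.733 -0.396 3.813
endloop
endfacet
facet normal -0.230 -0.780 -0.582
outer loop
vertex 2.32 -1.822 3.052
vertex 1.407 -1.504 2.987
vertex 2.161 -1.298 2.413
endloop
endfacet
facet normal 0.934 0.354 0.058
outer loop
vertex 2.32 -1.822 3.052
vertex 2.161 -1.298 2.413
vertex 1.733 -0.396 3.813
endloop
endfacet
facet normal -0.880 0.079 0.469
outer loop
vertex -0.364 -1.435 0.316
vertex 0.106 -1.674 1.238
vertex 0.031 -0.662 0.927
endloop
endfacet
facet normal -0.853 0.512 -0.096
outer loop
vertex -0.364 -1.435 0.316
vertex 0.031 -0.662 0.927
vertex 0.169 -0.63 -0.125
endloop
endfacet
facet normal -0.729 0.113 -0.675
outer loop
vertex -0.364 -1.435 0.316
vertex 0.169 -0.63 -0.125
vertex 0.329 -1.623 -0.465
endloop
endfacet
facet normal -0.679 -0.567 -0.466
outer loop
vertex -0.364 -1.435 0.316
vertex 0.329 -1.623 -0.465
vertex 0.291 -2.269 0.377
endloop
endfacet
facet normal -0.772 -0.589 0.241
outer loop
vertex -0.364 -1.435 0.316
vertex 0.291 -2.269 0.377
vertex 0.106 -1.674 1.238
endloop
endfacet
facet normal -0.300 0.954 -0.010
outer loop
vertex 0.169 -0.63 -0.125
vertex 0.031 -0.662 0.927
vertex 0.969 -0.371 0.523
endloop
endfacet
facet normal -0.341 0.253 0.905
outer loop
vertex 0.031 -0.662 0.927
vertex 0.106 -1.674 1.238
vertex 0.931 -1.017 1.365
endloop
endfacet
facet normal -0.166 -0.828 0.536
outer loop
vertex 0.106 -1.674 1.238
vertex 0.291 -2.269 0.377
vertex 1.091 -2.01 1.025
endloop
endfacet
facet normal -0.016 -0.793 -0.609
outer loop
vertex 0.291 -2.269 0.377
vertex 0.329 -1.623 -0.465
vertex 1.229 -1.978 -0.027
endloop
endfacet
facet normal -0.100 0.308 -0.946
outer loop
vertex 0.329 -1.623 -0.465
vertex 0.169 -0.63 -0.125
vertex 1.154 -0.966 -0.338
endloop
endfacet
facet normal 0.679 0.567 0.466
outer loop
vertex 1.624 -1.205 0.584
vertex 0.969 -0.371 0.523
vertex 0.931 -1.017 1.365
endloop
endfacet
facet normal 0.729 -0.113 0.675
outer loop
vertex 1.624 -1.205 0.584
vertex 0.931 -1.017 1.365
vertex 1.091 -2.01 1.025
endloop
endfacet
facet normal 0.853 -0.512 0.096
outer loop
vertex 1.624 -1.205 0.584
vertex 1.091 -2.01 1.025
vertex 1.229 -1.978 -0.027
endloop
endfacet
facet normal 0.880 -0.079 -0.469
outer loop
vertex 1.624 -1.205 0.584
vertex 1.229 -1.978 -0.027
vertex 1.154 -0.966 -0.338
endloop
endfacet
facet normal 0.772 0.589 -0.241
outer loop
vertex 1.624 -1.205 0.584
vertex 1.154 -0.966 -0.338
vertex 0.969 -0.371 0.523
endloop
endfacet
facet normal 0.016 0.793 0.609
outer loop
vertex 0.931 -1.017 1.365
vertex 0.969 -0.371 0.523
vertex 0.031 -0.662 0.927
endloop
endfacet
facet normal 0.100 -0.308 0.946
outer loop
vertex 1.091 -2.01 1.025
vertex 0.931 -1.017 1.365
vertex 0.106 -1.674 1.238
endloop
endfacet
facet normal 0.300 -0.954 0.010
outer loop
vertex 1.229 -1.978 -0.027
vertex 1.091 -2.01 1.025
vertex 0.291 -2.269 0.377
endloop
endfacet
facet normal 0.341 -0.253 -0.905
outer loop
vertex 1.154 -0.966 -0.338
vertex 1.229 -1.978 -0.027
vertex 0.329 -1.623 -0.465
endloop
endfacet
facet normal 0.166 0.828 -0.536
outer loop
vertex 0.969 -0.371 0.523
vertex 1.154 -0.966 -0.338
vertex 0.169 -0.63 -0.125
endloop
endfacet

endsolid


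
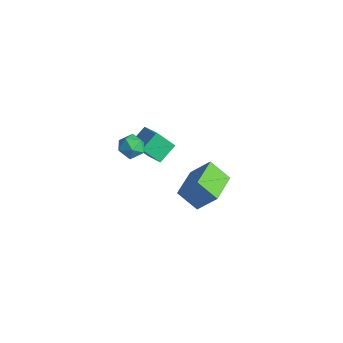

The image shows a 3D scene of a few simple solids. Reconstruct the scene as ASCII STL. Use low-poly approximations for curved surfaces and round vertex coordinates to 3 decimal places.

solid 
facet normal -0.697 -0.339 0.632
outer loop
vertex 2.69 -3.925 3.099
vertex 1.826 -2.422 2.951
vertex 1.914 -4.485 1.943
endloop
endfacet
facet normal 0.497 -0.864 0.085
outer loop
vertex 2.834 -4.038 1.109
vertex 2.69 -3.925 3.099
vertex 1.914 -4.485 1.943
endloop
endfacet
facet normal -0.697 -0.339 0.632
outer loop
vertex 1.914 -4.485 1.943
vertex 1.826 -2.422 2.951
vertex 1.05 -2.982 1.795
endloop
endfacet
facet normal -0.517 -0.373 -0.770
outer loop
vertex 1.05 -2.982 1.795
vertex 2.834 -4.038 1.109
vertex 1.914 -4.485 1.943
endloop
endfacet
facet normal 0.517 0.373 0.770
outer loop
vertex 2.69 -3.925 3.099
vertex 2.746 -1.975 2.117
vertex 1.826 -2.422 2.951
endloop
endfacet
facet normal 0.497 -0.864 0.085
outer loop
vertex 3.61 -3.478 2.265
vertex 2.69 -3.925 3.099
vertex 2.834 -4.038 1.109
endloop
endfacet
facet normal 0.517 0.373 0.770
outer loop
vertex 3.61 -3.478 2.265
vertex 2.746 -1.975 2.117
vertex 2.69 -3.925 3.099
endloop
endfacet
facet normal -0.497 0.864 -0.085
outer loop
vertex 1.826 -2.422 2.951
vertex 2.746 -1.975 2.117
vertex 1.05 -2.982 1.795
endloop
endfacet
facet normal -0.517 -0.373 -0.770
outer loop
vertex 1.97 -2.535 0.961
vertex 2.834 -4.038 1.109
vertex 1.05 -2.982 1.795
endloop
endfacet
facet normal -0.497 0.864 -0.085
outer loop
vertex 1.05 -2.982 1.795
vertex 2.746 -1.975 2.117
vertex 1.97 -2.535 0.961
endloop
endfacet
facet normal 0.697 0.339 -0.632
outer loop
vertex 1.97 -2.535 0.961
vertex 3.61 -3.478 2.265
vertex 2.834 -4.038 1.109
endloop
endfacet
facet normal 0.697 0.339 -0.632
outer loop
vertex 2.746 -1.975 2.117
vertex 3.61 -3.478 2.265
vertex 1.97 -2.535 0.961
endloop
endfacet
facet normal -0.565 -0.459 0.685
outer loop
vertex -2.885 -2.826 0.189
vertex -3.012 -1.781 0.785
vertex -4.325 -2.463 -0.755
endloop
endfacet
facet normal 0.105 -0.864 -0.493
outer loop
vertex -3.608 -1.879 -1.625
vertex -2.885 -2.826 0.189
vertex -4.325 -2.463 -0.755
endloop
endfacet
facet normal -0.565 -0.460 0.685
outer loop
vertex -4.325 -2.463 -0.755
vertex -3.012 -1.781 0.785
vertex -4.453 -1.418 -0.159
endloop
endfacet
facet normal -0.818 0.206 -0.536
outer loop
vertex -4.453 -1.418 -0.159
vertex -3.608 -1.879 -1.625
vertex -4.325 -2.463 -0.755
endloop
endfacet
facet normal 0.819 -0.206 0.536
outer loop
vertex -2.885 -2.826 0.189
vertex -2.295 -1.197 -0.085
vertex -3.012 -1.781 0.785
endloop
endfacet
facet normal 0.105 -0.864 -0.493
outer loop
vertex -2.167 -2.242 -0.681
vertex -2.885 -2.826 0.189
vertex -3.608 -1.879 -1.625
endloop
endfacet
facet normal 0.818 -0.206 0.537
outer loop
vertex -2.167 -2.242 -0.681
vertex -2.295 -1.197 -0.085
vertex -2.885 -2.826 0.189
endloop
endfacet
facet normal -0.105 0.864 0.493
outer loop
vertex -3.012 -1.781 0.785
vertex -2.295 -1.197 -0.085
vertex -4.453 -1.418 -0.159
endloop
endfacet
facet normal -0.818 0.207 -0.537
outer loop
vertex -3.735 -0.834 -1.029
vertex -3.608 -1.879 -1.625
vertex -4.453 -1.418 -0.159
endloop
endfacet
facet normal -0.105 0.864 0.493
outer loop
vertex -4.453 -1.418 -0.159
vertex -2.295 -1.197 -0.085
vertex -3.735 -0.834 -1.029
endloop
endfacet
facet normal 0.565 0.460 -0.685
outer loop
vertex -3.735 -0.834 -1.029
vertex -2.167 -2.242 -0.681
vertex -3.608 -1.879 -1.625
endloop
endfacet
facet normal 0.565 0.460 -0.685
outer loop
vertex -2.295 -1.197 -0.085
vertex -2.167 -2.242 -0.681
vertex -3.735 -0.834 -1.029
endloop
endfacet
facet normal -0.505 0.862 -0.040
outer loop
vertex -2.664 -2.841 0.98
vertex -3.275 -3.212 0.701
vertex -3.19 -3.127 1.459
endloop
endfacet
facet normal -0.028 0.871 0.490
outer loop
vertex -2.664 -2.841 0.98
vertex -3.19 -3.127 1.459
vertex -2.444 -3.196 1.624
endloop
endfacet
facet normal 0.618 0.758 0.207
outer loop
vertex -2.664 -2.841 0.98
vertex -2.444 -3.196 1.624
vertex -2.067 -3.324 0.967
endloop
endfacet
facet normal 0.539 0.680 -0.497
outer loop
vertex -2.664 -2.841 0.98
vertex -2.067 -3.324 0.967
vertex -2.581 -3.333 0.397
endloop
endfacet
facet normal -0.155 0.744 -0.650
outer loop
vertex -2.664 -2.841 0.98
vertex -2.581 -3.333 0.397
vertex -3.275 -3.212 0.701
endloop
endfacet
facet normal -0.175 0.328 0.928
outer loop
vertex -2.444 -3.196 1.624
vertex -3.19 -3.127 1.459
vertex -2.919 -3.787 1.743
endloop
endfacet
facet normal -0.947 0.314 0.071
outer loop
vertex -3.19 -3.127 1.459
vertex -3.275 -3.212 0.701
vertex -3.433 -3.796 1.173
endloop
endfacet
facet normal -0.380 0.121 -0.917
outer loop
vertex -3.275 -3.212 0.701
vertex -2.581 -3.333 0.397
vertex -3.056 -3.924 0.516
endloop
endfacet
facet normal 0.742 0.017 -0.670
outer loop
vertex -2.581 -3.333 0.397
vertex -2.067 -3.324 0.967
vertex -2.31 -3.993 0.681
endloop
endfacet
facet normal 0.870 0.145 0.471
outer loop
vertex -2.067 -3.324 0.967
vertex -2.444 -3.196 1.624
vertex -2.225 -3.908 1.439
endloop
endfacet
facet normal -0.539 -0.680 0.497
outer loop
vertex -2.836 -4.279 1.16
vertex -2.919 -3.787 1.743
vertex -3.433 -3.796 1.173
endloop
endfacet
facet normal -0.618 -0.758 -0.207
outer loop
vertex -2.836 -4.279 1.16
vertex -3.433 -3.796 1.173
vertex -3.056 -3.924 0.516
endloop
endfacet
facet normal 0.028 -0.871 -0.490
outer loop
vertex -2.836 -4.279 1.16
vertex -3.056 -3.924 0.516
vertex -2.31 -3.993 0.681
endloop
endfacet
facet normal 0.505 -0.862 0.040
outer loop
vertex -2.836 -4.279 1.16
vertex -2.31 -3.993 0.681
vertex -2.225 -3.908 1.439
endloop
endfacet
facet normal 0.155 -0.744 0.650
outer loop
vertex -2.836 -4.279 1.16
vertex -2.225 -3.908 1.439
vertex -2.919 -3.787 1.743
endloop
endfacet
facet normal -0.742 -0.017 0.670
outer loop
vertex -3.433 -3.796 1.173
vertex -2.919 -3.787 1.743
vertex -3.19 -3.127 1.459
endloop
endfacet
facet normal -0.870 -0.145 -0.471
outer loop
vertex -3.056 -3.924 0.516
vertex -3.433 -3.796 1.173
vertex -3.275 -3.212 0.701
endloop
endfacet
facet normal 0.175 -0.328 -0.928
outer loop
vertex -2.31 -3.993 0.681
vertex -3.056 -3.924 0.516
vertex -2.581 -3.333 0.397
endloop
endfacet
facet normal 0.947 -0.314 -0.071
outer loop
vertex -2.225 -3.908 1.439
vertex -2.31 -3.993 0.681
vertex -2.067 -3.324 0.967
endloop
endfacet
facet normal 0.380 -0.121 0.917
outer loop
vertex -2.919 -3.787 1.743
vertex -2.225 -3.908 1.439
vertex -2.444 -3.196 1.624
endloop
endfacet

endsolid


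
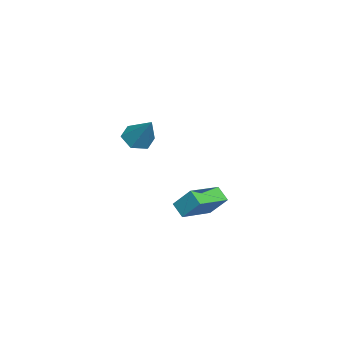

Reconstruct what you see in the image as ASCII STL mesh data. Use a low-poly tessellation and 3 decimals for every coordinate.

solid 
facet normal -0.529 -0.582 0.618
outer loop
vertex -2.481 2.366 -0.989
vertex -4.055 3.372 -1.388
vertex -2.767 1.498 -2.05
endloop
endfacet
facet normal 0.824 -0.527 0.209
outer loop
vertex -2.285 2.028 -2.612
vertex -2.481 2.366 -0.989
vertex -2.767 1.498 -2.05
endloop
endfacet
facet normal -0.529 -0.582 0.618
outer loop
vertex -2.767 1.498 -2.05
vertex -4.055 3.372 -1.388
vertex -4.34 2.505 -2.449
endloop
endfacet
facet normal -0.204 -0.619 -0.759
outer loop
vertex -4.34 2.505 -2.449
vertex -2.285 2.028 -2.612
vertex -2.767 1.498 -2.05
endloop
endfacet
facet normal 0.203 0.619 0.758
outer loop
vertex -2.481 2.366 -0.989
vertex -3.573 3.902 -1.95
vertex -4.055 3.372 -1.388
endloop
endfacet
facet normal 0.824 -0.527 0.209
outer loop
vertex -2.0 2.895 -1.551
vertex -2.481 2.366 -0.989
vertex -2.285 2.028 -2.612
endloop
endfacet
facet normal 0.204 0.619 0.758
outer loop
vertex -2.0 2.895 -1.551
vertex -3.573 3.902 -1.95
vertex -2.481 2.366 -0.989
endloop
endfacet
facet normal -0.824 0.527 -0.209
outer loop
vertex -4.055 3.372 -1.388
vertex -3.573 3.902 -1.95
vertex -4.34 2.505 -2.449
endloop
endfacet
facet normal -0.204 -0.620 -0.758
outer loop
vertex -3.859 3.034 -3.011
vertex -2.285 2.028 -2.612
vertex -4.34 2.505 -2.449
endloop
endfacet
facet normal -0.824 0.527 -0.209
outer loop
vertex -4.34 2.505 -2.449
vertex -3.573 3.902 -1.95
vertex -3.859 3.034 -3.011
endloop
endfacet
facet normal 0.529 0.582 -0.618
outer loop
vertex -3.859 3.034 -3.011
vertex -2.0 2.895 -1.551
vertex -2.285 2.028 -2.612
endloop
endfacet
facet normal 0.529 0.581 -0.618
outer loop
vertex -3.573 3.902 -1.95
vertex -2.0 2.895 -1.551
vertex -3.859 3.034 -3.011
endloop
endfacet
facet normal -0.492 -0.447 -0.747
outer loop
vertex -0.075 0.912 2.613
vertex -0.39 0.401 3.126
vertex -0.762 1.079 2.965
endloop
endfacet
facet normal 0.134 0.971 -0.200
outer loop
vertex -0.075 0.912 2.613
vertex -0.762 1.079 2.965
vertex 0.51 1.219 4.494
endloop
endfacet
facet normal -0.491 -0.447 -0.748
outer loop
vertex -0.762 1.079 2.965
vertex -0.39 0.401 3.126
vertex -1.077 0.567 3.478
endloop
endfacet
facet normal -0.553 0.734 0.393
outer loop
vertex -0.762 1.079 2.965
vertex -1.077 0.567 3.478
vertex 0.51 1.219 4.494
endloop
endfacet
facet normal -0.491 -0.448 -0.747
outer loop
vertex -1.077 0.567 3.478
vertex -0.39 0.401 3.126
vertex -0.704 -0.111 3.639
endloop
endfacet
facet normal -0.514 -0.080 0.854
outer loop
vertex -1.077 0.567 3.478
vertex -0.704 -0.111 3.639
vertex 0.51 1.219 4.494
endloop
endfacet
facet normal -0.491 -0.448 -0.747
outer loop
vertex -0.704 -0.111 3.639
vertex -0.39 0.401 3.126
vertex -0.017 -0.277 3.287
endloop
endfacet
facet normal 0.211 -0.658 0.723
outer loop
vertex -0.704 -0.111 3.639
vertex -0.017 -0.277 3.287
vertex 0.51 1.219 4.494
endloop
endfacet
facet normal -0.491 -0.448 -0.747
outer loop
vertex -0.017 -0.277 3.287
vertex -0.39 0.401 3.126
vertex 0.298 0.234 2.774
endloop
endfacet
facet normal 0.897 -0.422 0.131
outer loop
vertex -0.017 -0.277 3.287
vertex 0.298 0.234 2.774
vertex 0.51 1.219 4.494
endloop
endfacet
facet normal -0.491 -0.448 -0.747
outer loop
vertex 0.298 0.234 2.774
vertex -0.39 0.401 3.126
vertex -0.075 0.912 2.613
endloop
endfacet
facet normal 0.858 0.393 -0.331
outer loop
vertex 0.298 0.234 2.774
vertex -0.075 0.912 2.613
vertex 0.51 1.219 4.494
endloop
endfacet

endsolid


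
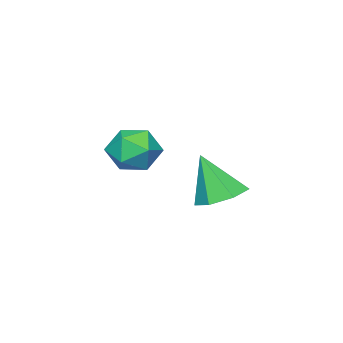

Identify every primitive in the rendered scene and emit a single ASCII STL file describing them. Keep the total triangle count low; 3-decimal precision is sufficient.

solid 
facet normal 0.262 0.525 0.810
outer loop
vertex -0.16 -0.826 1.208
vertex -0.865 -1.416 1.819
vertex 0.179 -1.754 1.7
endloop
endfacet
facet normal 0.805 0.479 0.350
outer loop
vertex -0.16 -0.826 1.208
vertex 0.179 -1.754 1.7
vertex 0.495 -1.53 0.666
endloop
endfacet
facet normal 0.592 0.759 -0.271
outer loop
vertex -0.16 -0.826 1.208
vertex 0.495 -1.53 0.666
vertex -0.354 -1.054 0.146
endloop
endfacet
facet normal -0.083 0.977 -0.195
outer loop
vertex -0.16 -0.826 1.208
vertex -0.354 -1.054 0.146
vertex -1.195 -0.984 0.858
endloop
endfacet
facet normal -0.287 0.833 0.473
outer loop
vertex -0.16 -0.826 1.208
vertex -1.195 -0.984 0.858
vertex -0.865 -1.416 1.819
endloop
endfacet
facet normal 0.947 -0.211 0.244
outer loop
vertex 0.495 -1.53 0.666
vertex 0.179 -1.754 1.7
vertex 0.195 -2.556 0.942
endloop
endfacet
facet normal 0.068 -0.138 0.988
outer loop
vertex 0.179 -1.754 1.7
vertex -0.865 -1.416 1.819
vertex -0.646 -2.486 1.654
endloop
endfacet
facet normal -0.821 0.359 0.444
outer loop
vertex -0.865 -1.416 1.819
vertex -1.195 -0.984 0.858
vertex -1.495 -2.01 1.134
endloop
endfacet
facet normal -0.491 0.593 -0.638
outer loop
vertex -1.195 -0.984 0.858
vertex -0.354 -1.054 0.146
vertex -1.179 -1.786 0.1
endloop
endfacet
facet normal 0.601 0.241 -0.762
outer loop
vertex -0.354 -1.054 0.146
vertex 0.495 -1.53 0.666
vertex -0.135 -2.124 -0.019
endloop
endfacet
facet normal 0.083 -0.977 0.195
outer loop
vertex -0.84 -2.714 0.592
vertex 0.195 -2.556 0.942
vertex -0.646 -2.486 1.654
endloop
endfacet
facet normal -0.592 -0.759 0.271
outer loop
vertex -0.84 -2.714 0.592
vertex -0.646 -2.486 1.654
vertex -1.495 -2.01 1.134
endloop
endfacet
facet normal -0.805 -0.479 -0.350
outer loop
vertex -0.84 -2.714 0.592
vertex -1.495 -2.01 1.134
vertex -1.179 -1.786 0.1
endloop
endfacet
facet normal -0.262 -0.525 -0.810
outer loop
vertex -0.84 -2.714 0.592
vertex -1.179 -1.786 0.1
vertex -0.135 -2.124 -0.019
endloop
endfacet
facet normal 0.287 -0.833 -0.473
outer loop
vertex -0.84 -2.714 0.592
vertex -0.135 -2.124 -0.019
vertex 0.195 -2.556 0.942
endloop
endfacet
facet normal 0.491 -0.593 0.638
outer loop
vertex -0.646 -2.486 1.654
vertex 0.195 -2.556 0.942
vertex 0.179 -1.754 1.7
endloop
endfacet
facet normal -0.601 -0.241 0.762
outer loop
vertex -1.495 -2.01 1.134
vertex -0.646 -2.486 1.654
vertex -0.865 -1.416 1.819
endloop
endfacet
facet normal -0.947 0.211 -0.244
outer loop
vertex -1.179 -1.786 0.1
vertex -1.495 -2.01 1.134
vertex -1.195 -0.984 0.858
endloop
endfacet
facet normal -0.068 0.138 -0.988
outer loop
vertex -0.135 -2.124 -0.019
vertex -1.179 -1.786 0.1
vertex -0.354 -1.054 0.146
endloop
endfacet
facet normal 0.821 -0.359 -0.444
outer loop
vertex 0.195 -2.556 0.942
vertex -0.135 -2.124 -0.019
vertex 0.495 -1.53 0.666
endloop
endfacet
facet normal -0.107 0.400 -0.910
outer loop
vertex 0.425 1.634 -0.599
vertex -0.335 2.233 -0.247
vertex 0.675 2.43 -0.279
endloop
endfacet
facet normal 0.909 -0.366 0.201
outer loop
vertex 0.425 1.634 -0.599
vertex 0.675 2.43 -0.279
vertex -0.125 1.447 1.547
endloop
endfacet
facet normal -0.107 0.399 -0.911
outer loop
vertex 0.675 2.43 -0.279
vertex -0.335 2.233 -0.247
vertex 0.165 3.078 0.065
endloop
endfacet
facet normal 0.782 0.337 0.524
outer loop
vertex 0.675 2.43 -0.279
vertex 0.165 3.078 0.065
vertex -0.125 1.447 1.547
endloop
endfacet
facet normal -0.107 0.399 -0.911
outer loop
vertex 0.165 3.078 0.065
vertex -0.335 2.233 -0.247
vertex -0.722 3.09 0.174
endloop
endfacet
facet normal 0.100 0.659 0.745
outer loop
vertex 0.165 3.078 0.065
vertex -0.722 3.09 0.174
vertex -0.125 1.447 1.547
endloop
endfacet
facet normal -0.107 0.399 -0.911
outer loop
vertex -0.722 3.09 0.174
vertex -0.335 2.233 -0.247
vertex -1.318 2.457 -0.033
endloop
endfacet
facet normal -0.621 0.357 0.697
outer loop
vertex -0.722 3.09 0.174
vertex -1.318 2.457 -0.033
vertex -0.125 1.447 1.547
endloop
endfacet
facet normal -0.107 0.400 -0.910
outer loop
vertex -1.318 2.457 -0.033
vertex -0.335 2.233 -0.247
vertex -1.174 1.656 -0.402
endloop
endfacet
facet normal -0.842 -0.343 0.416
outer loop
vertex -1.318 2.457 -0.033
vertex -1.174 1.656 -0.402
vertex -0.125 1.447 1.547
endloop
endfacet
facet normal -0.107 0.400 -0.910
outer loop
vertex -1.174 1.656 -0.402
vertex -0.335 2.233 -0.247
vertex -0.398 1.289 -0.654
endloop
endfacet
facet normal -0.394 -0.912 0.114
outer loop
vertex -1.174 1.656 -0.402
vertex -0.398 1.289 -0.654
vertex -0.125 1.447 1.547
endloop
endfacet
facet normal -0.107 0.400 -0.910
outer loop
vertex -0.398 1.289 -0.654
vertex -0.335 2.233 -0.247
vertex 0.425 1.634 -0.599
endloop
endfacet
facet normal 0.385 -0.923 0.018
outer loop
vertex -0.398 1.289 -0.654
vertex 0.425 1.634 -0.599
vertex -0.125 1.447 1.547
endloop
endfacet

endsolid


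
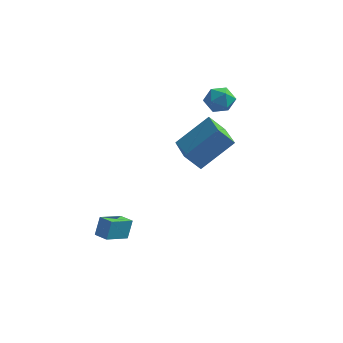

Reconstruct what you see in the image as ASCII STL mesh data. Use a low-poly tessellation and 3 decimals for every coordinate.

solid 
facet normal -0.882 0.328 -0.339
outer loop
vertex -0.189 3.048 2.207
vertex -0.579 2.595 2.784
vertex -0.353 3.376 2.952
endloop
endfacet
facet normal -0.371 0.817 -0.441
outer loop
vertex -0.189 3.048 2.207
vertex -0.353 3.376 2.952
vertex 0.382 3.514 2.59
endloop
endfacet
facet normal 0.139 0.521 -0.842
outer loop
vertex -0.189 3.048 2.207
vertex 0.382 3.514 2.59
vertex 0.609 2.819 2.197
endloop
endfacet
facet normal -0.055 -0.150 -0.987
outer loop
vertex -0.189 3.048 2.207
vertex 0.609 2.819 2.197
vertex 0.015 2.25 2.317
endloop
endfacet
facet normal -0.687 -0.269 -0.675
outer loop
vertex -0.189 3.048 2.207
vertex 0.015 2.25 2.317
vertex -0.579 2.595 2.784
endloop
endfacet
facet normal -0.088 0.977 0.193
outer loop
vertex 0.382 3.514 2.59
vertex -0.353 3.376 2.952
vertex 0.345 3.35 3.403
endloop
endfacet
facet normal -0.914 0.187 0.361
outer loop
vertex -0.353 3.376 2.952
vertex -0.579 2.595 2.784
vertex -0.249 2.781 3.523
endloop
endfacet
facet normal -0.598 -0.780 -0.185
outer loop
vertex -0.579 2.595 2.784
vertex 0.015 2.25 2.317
vertex -0.022 2.086 3.13
endloop
endfacet
facet normal 0.424 -0.588 -0.689
outer loop
vertex 0.015 2.25 2.317
vertex 0.609 2.819 2.197
vertex 0.713 2.224 2.768
endloop
endfacet
facet normal 0.738 0.498 -0.455
outer loop
vertex 0.609 2.819 2.197
vertex 0.382 3.514 2.59
vertex 0.939 3.005 2.936
endloop
endfacet
facet normal 0.055 0.150 0.987
outer loop
vertex 0.549 2.552 3.513
vertex 0.345 3.35 3.403
vertex -0.249 2.781 3.523
endloop
endfacet
facet normal -0.139 -0.521 0.842
outer loop
vertex 0.549 2.552 3.513
vertex -0.249 2.781 3.523
vertex -0.022 2.086 3.13
endloop
endfacet
facet normal 0.371 -0.817 0.441
outer loop
vertex 0.549 2.552 3.513
vertex -0.022 2.086 3.13
vertex 0.713 2.224 2.768
endloop
endfacet
facet normal 0.882 -0.328 0.339
outer loop
vertex 0.549 2.552 3.513
vertex 0.713 2.224 2.768
vertex 0.939 3.005 2.936
endloop
endfacet
facet normal 0.687 0.269 0.675
outer loop
vertex 0.549 2.552 3.513
vertex 0.939 3.005 2.936
vertex 0.345 3.35 3.403
endloop
endfacet
facet normal -0.424 0.588 0.689
outer loop
vertex -0.249 2.781 3.523
vertex 0.345 3.35 3.403
vertex -0.353 3.376 2.952
endloop
endfacet
facet normal -0.738 -0.498 0.455
outer loop
vertex -0.022 2.086 3.13
vertex -0.249 2.781 3.523
vertex -0.579 2.595 2.784
endloop
endfacet
facet normal 0.088 -0.977 -0.193
outer loop
vertex 0.713 2.224 2.768
vertex -0.022 2.086 3.13
vertex 0.015 2.25 2.317
endloop
endfacet
facet normal 0.914 -0.187 -0.361
outer loop
vertex 0.939 3.005 2.936
vertex 0.713 2.224 2.768
vertex 0.609 2.819 2.197
endloop
endfacet
facet normal 0.598 0.780 0.185
outer loop
vertex 0.345 3.35 3.403
vertex 0.939 3.005 2.936
vertex 0.382 3.514 2.59
endloop
endfacet
facet normal -0.641 -0.189 0.743
outer loop
vertex 1.135 -0.614 3.098
vertex 0.159 1.121 2.698
vertex -0.157 -1.659 1.717
endloop
endfacet
facet normal 0.481 -0.855 0.197
outer loop
vertex 0.581 -1.441 0.862
vertex 1.135 -0.614 3.098
vertex -0.157 -1.659 1.717
endloop
endfacet
facet normal -0.642 -0.189 0.743
outer loop
vertex -0.157 -1.659 1.717
vertex 0.159 1.121 2.698
vertex -1.132 0.076 1.317
endloop
endfacet
facet normal -0.598 -0.483 -0.639
outer loop
vertex -1.132 0.076 1.317
vertex 0.581 -1.441 0.862
vertex -0.157 -1.659 1.717
endloop
endfacet
facet normal 0.598 0.484 0.639
outer loop
vertex 1.135 -0.614 3.098
vertex 0.897 1.339 1.843
vertex 0.159 1.121 2.698
endloop
endfacet
facet normal 0.481 -0.854 0.197
outer loop
vertex 1.872 -0.396 2.243
vertex 1.135 -0.614 3.098
vertex 0.581 -1.441 0.862
endloop
endfacet
facet normal 0.598 0.484 0.639
outer loop
vertex 1.872 -0.396 2.243
vertex 0.897 1.339 1.843
vertex 1.135 -0.614 3.098
endloop
endfacet
facet normal -0.481 0.854 -0.197
outer loop
vertex 0.159 1.121 2.698
vertex 0.897 1.339 1.843
vertex -1.132 0.076 1.317
endloop
endfacet
facet normal -0.598 -0.484 -0.639
outer loop
vertex -0.395 0.294 0.462
vertex 0.581 -1.441 0.862
vertex -1.132 0.076 1.317
endloop
endfacet
facet normal -0.481 0.854 -0.197
outer loop
vertex -1.132 0.076 1.317
vertex 0.897 1.339 1.843
vertex -0.395 0.294 0.462
endloop
endfacet
facet normal 0.642 0.190 -0.743
outer loop
vertex -0.395 0.294 0.462
vertex 1.872 -0.396 2.243
vertex 0.581 -1.441 0.862
endloop
endfacet
facet normal 0.642 0.189 -0.743
outer loop
vertex 0.897 1.339 1.843
vertex 1.872 -0.396 2.243
vertex -0.395 0.294 0.462
endloop
endfacet
facet normal -0.883 0.456 -0.114
outer loop
vertex -3.993 -2.5 -2.809
vertex -3.35 -1.397 -3.383
vertex -4.096 -2.939 -3.768
endloop
endfacet
facet normal -0.459 -0.788 0.410
outer loop
vertex -3.39 -3.303 -3.677
vertex -3.993 -2.5 -2.809
vertex -4.096 -2.939 -3.768
endloop
endfacet
facet normal -0.883 0.456 -0.114
outer loop
vertex -4.096 -2.939 -3.768
vertex -3.35 -1.397 -3.383
vertex -3.453 -1.836 -4.342
endloop
endfacet
facet normal -0.097 -0.414 -0.905
outer loop
vertex -3.453 -1.836 -4.342
vertex -3.39 -3.303 -3.677
vertex -4.096 -2.939 -3.768
endloop
endfacet
facet normal 0.097 0.414 0.905
outer loop
vertex -3.993 -2.5 -2.809
vertex -2.644 -1.761 -3.292
vertex -3.35 -1.397 -3.383
endloop
endfacet
facet normal -0.459 -0.788 0.410
outer loop
vertex -3.287 -2.864 -2.718
vertex -3.993 -2.5 -2.809
vertex -3.39 -3.303 -3.677
endloop
endfacet
facet normal 0.097 0.414 0.905
outer loop
vertex -3.287 -2.864 -2.718
vertex -2.644 -1.761 -3.292
vertex -3.993 -2.5 -2.809
endloop
endfacet
facet normal 0.459 0.788 -0.410
outer loop
vertex -3.35 -1.397 -3.383
vertex -2.644 -1.761 -3.292
vertex -3.453 -1.836 -4.342
endloop
endfacet
facet normal -0.097 -0.414 -0.905
outer loop
vertex -2.747 -2.2 -4.251
vertex -3.39 -3.303 -3.677
vertex -3.453 -1.836 -4.342
endloop
endfacet
facet normal 0.459 0.788 -0.410
outer loop
vertex -3.453 -1.836 -4.342
vertex -2.644 -1.761 -3.292
vertex -2.747 -2.2 -4.251
endloop
endfacet
facet normal 0.883 -0.456 0.114
outer loop
vertex -2.747 -2.2 -4.251
vertex -3.287 -2.864 -2.718
vertex -3.39 -3.303 -3.677
endloop
endfacet
facet normal 0.883 -0.456 0.114
outer loop
vertex -2.644 -1.761 -3.292
vertex -3.287 -2.864 -2.718
vertex -2.747 -2.2 -4.251
endloop
endfacet

endsolid


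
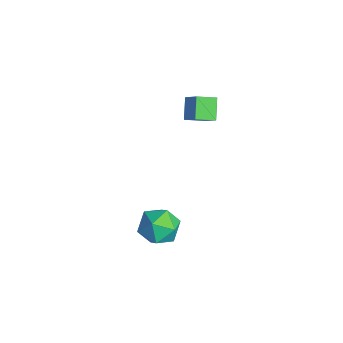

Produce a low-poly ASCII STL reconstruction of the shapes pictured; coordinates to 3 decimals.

solid 
facet normal -0.968 -0.213 0.130
outer loop
vertex -0.326 -2.807 -1.969
vertex -0.201 -3.716 -2.524
vertex -0.059 -3.713 -1.461
endloop
endfacet
facet normal -0.716 0.169 0.678
outer loop
vertex -0.326 -2.807 -1.969
vertex -0.059 -3.713 -1.461
vertex 0.414 -2.789 -1.192
endloop
endfacet
facet normal -0.460 0.783 0.420
outer loop
vertex -0.326 -2.807 -1.969
vertex 0.414 -2.789 -1.192
vertex 0.564 -2.22 -2.089
endloop
endfacet
facet normal -0.554 0.781 -0.289
outer loop
vertex -0.326 -2.807 -1.969
vertex 0.564 -2.22 -2.089
vertex 0.184 -2.794 -2.913
endloop
endfacet
facet normal -0.869 0.166 -0.467
outer loop
vertex -0.326 -2.807 -1.969
vertex 0.184 -2.794 -2.913
vertex -0.201 -3.716 -2.524
endloop
endfacet
facet normal -0.173 -0.193 0.966
outer loop
vertex 0.414 -2.789 -1.192
vertex -0.059 -3.713 -1.461
vertex 0.996 -3.686 -1.267
endloop
endfacet
facet normal -0.581 -0.810 0.080
outer loop
vertex -0.059 -3.713 -1.461
vertex -0.201 -3.716 -2.524
vertex 0.616 -4.26 -2.091
endloop
endfacet
facet normal -0.420 -0.198 -0.886
outer loop
vertex -0.201 -3.716 -2.524
vertex 0.184 -2.794 -2.913
vertex 0.766 -3.691 -2.988
endloop
endfacet
facet normal 0.089 0.797 -0.597
outer loop
vertex 0.184 -2.794 -2.913
vertex 0.564 -2.22 -2.089
vertex 1.239 -2.767 -2.719
endloop
endfacet
facet normal 0.242 0.800 0.548
outer loop
vertex 0.564 -2.22 -2.089
vertex 0.414 -2.789 -1.192
vertex 1.381 -2.764 -1.656
endloop
endfacet
facet normal 0.554 -0.781 0.289
outer loop
vertex 1.506 -3.673 -2.211
vertex 0.996 -3.686 -1.267
vertex 0.616 -4.26 -2.091
endloop
endfacet
facet normal 0.460 -0.783 -0.420
outer loop
vertex 1.506 -3.673 -2.211
vertex 0.616 -4.26 -2.091
vertex 0.766 -3.691 -2.988
endloop
endfacet
facet normal 0.716 -0.169 -0.678
outer loop
vertex 1.506 -3.673 -2.211
vertex 0.766 -3.691 -2.988
vertex 1.239 -2.767 -2.719
endloop
endfacet
facet normal 0.968 0.213 -0.130
outer loop
vertex 1.506 -3.673 -2.211
vertex 1.239 -2.767 -2.719
vertex 1.381 -2.764 -1.656
endloop
endfacet
facet normal 0.869 -0.166 0.467
outer loop
vertex 1.506 -3.673 -2.211
vertex 1.381 -2.764 -1.656
vertex 0.996 -3.686 -1.267
endloop
endfacet
facet normal -0.089 -0.797 0.597
outer loop
vertex 0.616 -4.26 -2.091
vertex 0.996 -3.686 -1.267
vertex -0.059 -3.713 -1.461
endloop
endfacet
facet normal -0.242 -0.800 -0.548
outer loop
vertex 0.766 -3.691 -2.988
vertex 0.616 -4.26 -2.091
vertex -0.201 -3.716 -2.524
endloop
endfacet
facet normal 0.173 0.193 -0.966
outer loop
vertex 1.239 -2.767 -2.719
vertex 0.766 -3.691 -2.988
vertex 0.184 -2.794 -2.913
endloop
endfacet
facet normal 0.581 0.810 -0.080
outer loop
vertex 1.381 -2.764 -1.656
vertex 1.239 -2.767 -2.719
vertex 0.564 -2.22 -2.089
endloop
endfacet
facet normal 0.420 0.198 0.886
outer loop
vertex 0.996 -3.686 -1.267
vertex 1.381 -2.764 -1.656
vertex 0.414 -2.789 -1.192
endloop
endfacet
facet normal -0.710 -0.105 -0.696
outer loop
vertex -2.824 -0.831 3.407
vertex -2.697 0.092 3.138
vertex -2.014 -1.168 2.632
endloop
endfacet
facet normal -0.131 -0.952 0.277
outer loop
vertex -0.963 -1.012 3.662
vertex -2.824 -0.831 3.407
vertex -2.014 -1.168 2.632
endloop
endfacet
facet normal -0.710 -0.106 -0.696
outer loop
vertex -2.014 -1.168 2.632
vertex -2.697 0.092 3.138
vertex -1.888 -0.244 2.363
endloop
endfacet
facet normal 0.692 -0.287 -0.662
outer loop
vertex -1.888 -0.244 2.363
vertex -0.963 -1.012 3.662
vertex -2.014 -1.168 2.632
endloop
endfacet
facet normal -0.692 0.288 0.662
outer loop
vertex -2.824 -0.831 3.407
vertex -1.646 0.248 4.168
vertex -2.697 0.092 3.138
endloop
endfacet
facet normal -0.130 -0.952 0.277
outer loop
vertex -1.772 -0.676 4.437
vertex -2.824 -0.831 3.407
vertex -0.963 -1.012 3.662
endloop
endfacet
facet normal -0.691 0.287 0.663
outer loop
vertex -1.772 -0.676 4.437
vertex -1.646 0.248 4.168
vertex -2.824 -0.831 3.407
endloop
endfacet
facet normal 0.130 0.952 -0.277
outer loop
vertex -2.697 0.092 3.138
vertex -1.646 0.248 4.168
vertex -1.888 -0.244 2.363
endloop
endfacet
facet normal 0.691 -0.288 -0.663
outer loop
vertex -0.836 -0.089 3.393
vertex -0.963 -1.012 3.662
vertex -1.888 -0.244 2.363
endloop
endfacet
facet normal 0.131 0.952 -0.277
outer loop
vertex -1.888 -0.244 2.363
vertex -1.646 0.248 4.168
vertex -0.836 -0.089 3.393
endloop
endfacet
facet normal 0.710 0.105 0.696
outer loop
vertex -0.836 -0.089 3.393
vertex -1.772 -0.676 4.437
vertex -0.963 -1.012 3.662
endloop
endfacet
facet normal 0.710 0.106 0.696
outer loop
vertex -1.646 0.248 4.168
vertex -1.772 -0.676 4.437
vertex -0.836 -0.089 3.393
endloop
endfacet

endsolid


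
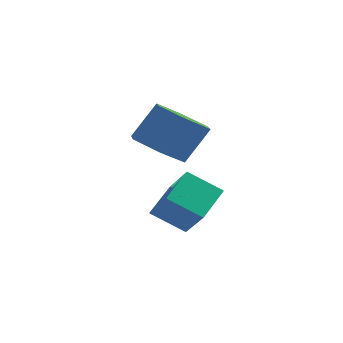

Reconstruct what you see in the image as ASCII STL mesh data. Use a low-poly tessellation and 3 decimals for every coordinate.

solid 
facet normal -0.799 -0.253 0.545
outer loop
vertex -2.969 0.344 1.214
vertex -2.86 1.496 1.909
vertex -3.851 1.017 0.235
endloop
endfacet
facet normal -0.080 -0.854 -0.514
outer loop
vertex -2.82 1.344 -0.469
vertex -2.969 0.344 1.214
vertex -3.851 1.017 0.235
endloop
endfacet
facet normal -0.799 -0.253 0.545
outer loop
vertex -3.851 1.017 0.235
vertex -2.86 1.496 1.909
vertex -3.742 2.17 0.93
endloop
endfacet
facet normal -0.596 0.455 -0.662
outer loop
vertex -3.742 2.17 0.93
vertex -2.82 1.344 -0.469
vertex -3.851 1.017 0.235
endloop
endfacet
facet normal 0.596 -0.455 0.661
outer loop
vertex -2.969 0.344 1.214
vertex -1.829 1.823 1.205
vertex -2.86 1.496 1.909
endloop
endfacet
facet normal -0.081 -0.854 -0.514
outer loop
vertex -1.938 0.67 0.51
vertex -2.969 0.344 1.214
vertex -2.82 1.344 -0.469
endloop
endfacet
facet normal 0.596 -0.455 0.662
outer loop
vertex -1.938 0.67 0.51
vertex -1.829 1.823 1.205
vertex -2.969 0.344 1.214
endloop
endfacet
facet normal 0.081 0.853 0.515
outer loop
vertex -2.86 1.496 1.909
vertex -1.829 1.823 1.205
vertex -3.742 2.17 0.93
endloop
endfacet
facet normal -0.596 0.455 -0.662
outer loop
vertex -2.711 2.496 0.226
vertex -2.82 1.344 -0.469
vertex -3.742 2.17 0.93
endloop
endfacet
facet normal 0.081 0.854 0.514
outer loop
vertex -3.742 2.17 0.93
vertex -1.829 1.823 1.205
vertex -2.711 2.496 0.226
endloop
endfacet
facet normal 0.799 0.253 -0.545
outer loop
vertex -2.711 2.496 0.226
vertex -1.938 0.67 0.51
vertex -2.82 1.344 -0.469
endloop
endfacet
facet normal 0.799 0.253 -0.546
outer loop
vertex -1.829 1.823 1.205
vertex -1.938 0.67 0.51
vertex -2.711 2.496 0.226
endloop
endfacet
facet normal -0.366 -0.415 -0.833
outer loop
vertex -2.868 1.365 2.325
vertex -3.807 1.497 2.672
vertex -3.367 2.219 2.119
endloop
endfacet
facet normal 0.789 0.337 -0.514
outer loop
vertex -2.868 1.365 2.325
vertex -3.367 2.219 2.119
vertex -2.333 1.97 3.541
endloop
endfacet
facet normal 0.789 0.337 -0.514
outer loop
vertex -2.333 1.97 3.541
vertex -3.367 2.219 2.119
vertex -2.832 2.824 3.335
endloop
endfacet
facet normal 0.366 0.415 0.833
outer loop
vertex -2.333 1.97 3.541
vertex -2.832 2.824 3.335
vertex -3.273 2.103 3.888
endloop
endfacet
facet normal -0.366 -0.415 -0.833
outer loop
vertex -3.367 2.219 2.119
vertex -3.807 1.497 2.672
vertex -4.306 2.351 2.466
endloop
endfacet
facet normal -0.034 0.901 -0.433
outer loop
vertex -3.367 2.219 2.119
vertex -4.306 2.351 2.466
vertex -2.832 2.824 3.335
endloop
endfacet
facet normal -0.033 0.900 -0.434
outer loop
vertex -2.832 2.824 3.335
vertex -4.306 2.351 2.466
vertex -3.771 2.957 3.682
endloop
endfacet
facet normal 0.367 0.415 0.833
outer loop
vertex -2.832 2.824 3.335
vertex -3.771 2.957 3.682
vertex -3.273 2.103 3.888
endloop
endfacet
facet normal -0.366 -0.415 -0.833
outer loop
vertex -4.306 2.351 2.466
vertex -3.807 1.497 2.672
vertex -4.747 1.63 3.019
endloop
endfacet
facet normal -0.822 0.564 0.080
outer loop
vertex -4.306 2.351 2.466
vertex -4.747 1.63 3.019
vertex -3.771 2.957 3.682
endloop
endfacet
facet normal -0.822 0.564 0.081
outer loop
vertex -3.771 2.957 3.682
vertex -4.747 1.63 3.019
vertex -4.212 2.235 4.235
endloop
endfacet
facet normal 0.366 0.414 0.833
outer loop
vertex -3.771 2.957 3.682
vertex -4.212 2.235 4.235
vertex -3.273 2.103 3.888
endloop
endfacet
facet normal -0.366 -0.415 -0.833
outer loop
vertex -4.747 1.63 3.019
vertex -3.807 1.497 2.672
vertex -4.248 0.776 3.225
endloop
endfacet
facet normal -0.789 -0.337 0.514
outer loop
vertex -4.747 1.63 3.019
vertex -4.248 0.776 3.225
vertex -4.212 2.235 4.235
endloop
endfacet
facet normal -0.789 -0.337 0.514
outer loop
vertex -4.212 2.235 4.235
vertex -4.248 0.776 3.225
vertex -3.713 1.381 4.441
endloop
endfacet
facet normal 0.366 0.415 0.833
outer loop
vertex -4.212 2.235 4.235
vertex -3.713 1.381 4.441
vertex -3.273 2.103 3.888
endloop
endfacet
facet normal -0.367 -0.415 -0.833
outer loop
vertex -4.248 0.776 3.225
vertex -3.807 1.497 2.672
vertex -3.309 0.643 2.878
endloop
endfacet
facet normal 0.033 -0.900 0.434
outer loop
vertex -4.248 0.776 3.225
vertex -3.309 0.643 2.878
vertex -3.713 1.381 4.441
endloop
endfacet
facet normal 0.034 -0.900 0.434
outer loop
vertex -3.713 1.381 4.441
vertex -3.309 0.643 2.878
vertex -2.774 1.249 4.094
endloop
endfacet
facet normal 0.366 0.415 0.833
outer loop
vertex -3.713 1.381 4.441
vertex -2.774 1.249 4.094
vertex -3.273 2.103 3.888
endloop
endfacet
facet normal -0.366 -0.414 -0.833
outer loop
vertex -3.309 0.643 2.878
vertex -3.807 1.497 2.672
vertex -2.868 1.365 2.325
endloop
endfacet
facet normal 0.822 -0.564 -0.081
outer loop
vertex -3.309 0.643 2.878
vertex -2.868 1.365 2.325
vertex -2.774 1.249 4.094
endloop
endfacet
facet normal 0.822 -0.564 -0.081
outer loop
vertex -2.774 1.249 4.094
vertex -2.868 1.365 2.325
vertex -2.333 1.97 3.541
endloop
endfacet
facet normal 0.366 0.415 0.833
outer loop
vertex -2.774 1.249 4.094
vertex -2.333 1.97 3.541
vertex -3.273 2.103 3.888
endloop
endfacet

endsolid
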